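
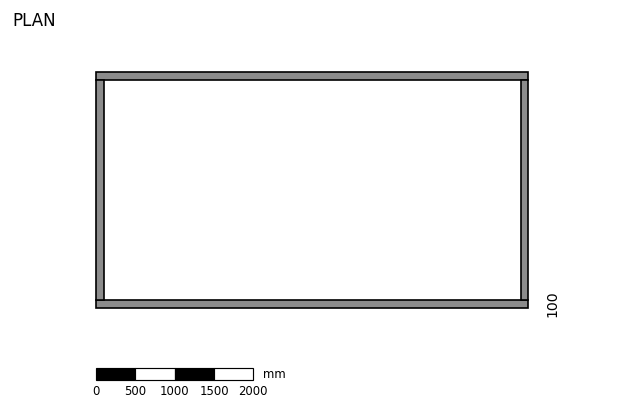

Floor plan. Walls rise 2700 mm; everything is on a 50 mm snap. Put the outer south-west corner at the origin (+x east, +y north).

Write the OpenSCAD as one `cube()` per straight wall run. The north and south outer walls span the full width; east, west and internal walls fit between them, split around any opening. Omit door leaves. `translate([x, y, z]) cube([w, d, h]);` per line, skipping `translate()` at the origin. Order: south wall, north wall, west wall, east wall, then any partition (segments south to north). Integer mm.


cube([5500, 100, 2700]);
translate([0, 2900, 0]) cube([5500, 100, 2700]);
translate([0, 100, 0]) cube([100, 2800, 2700]);
translate([5400, 100, 0]) cube([100, 2800, 2700]);


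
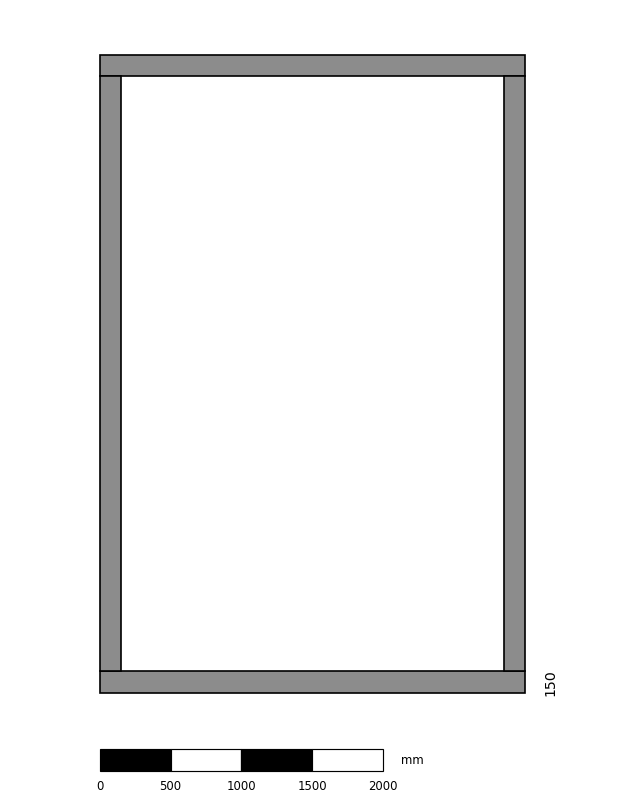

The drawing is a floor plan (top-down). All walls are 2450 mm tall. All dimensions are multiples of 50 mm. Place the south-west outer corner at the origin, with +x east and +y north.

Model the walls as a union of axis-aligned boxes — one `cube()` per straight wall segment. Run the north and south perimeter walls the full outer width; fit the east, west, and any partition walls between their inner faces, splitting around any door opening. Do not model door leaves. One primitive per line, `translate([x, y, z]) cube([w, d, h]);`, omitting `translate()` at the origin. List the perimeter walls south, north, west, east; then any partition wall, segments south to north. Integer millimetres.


cube([3000, 150, 2450]);
translate([0, 4350, 0]) cube([3000, 150, 2450]);
translate([0, 150, 0]) cube([150, 4200, 2450]);
translate([2850, 150, 0]) cube([150, 4200, 2450]);


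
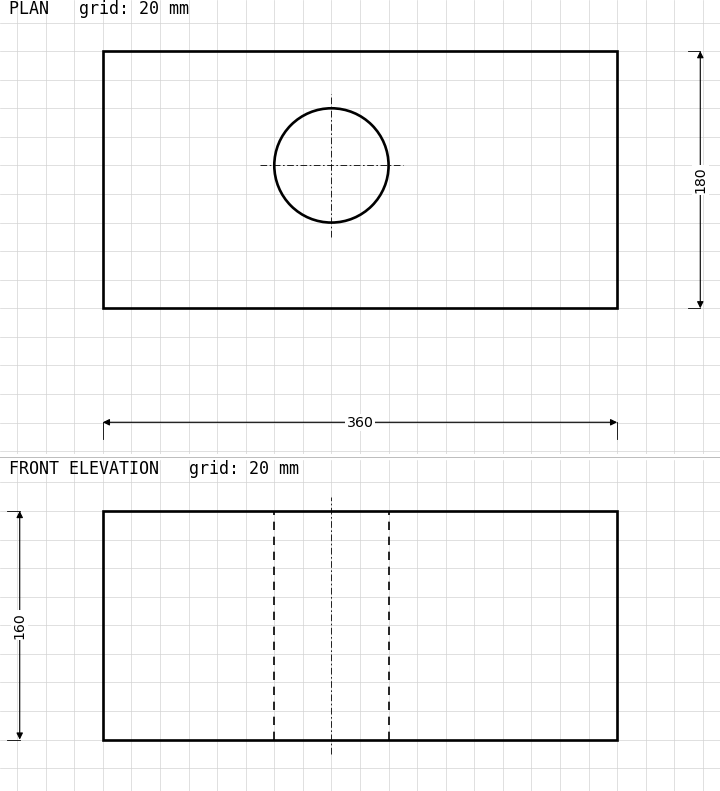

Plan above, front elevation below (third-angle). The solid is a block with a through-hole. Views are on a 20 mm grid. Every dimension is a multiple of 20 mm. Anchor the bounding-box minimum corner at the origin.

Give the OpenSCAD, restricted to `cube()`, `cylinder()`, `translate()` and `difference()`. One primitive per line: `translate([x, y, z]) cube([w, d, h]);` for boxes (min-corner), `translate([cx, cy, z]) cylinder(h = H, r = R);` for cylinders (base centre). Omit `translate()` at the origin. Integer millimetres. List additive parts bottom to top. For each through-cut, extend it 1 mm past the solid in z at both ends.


difference() {
  cube([360, 180, 160]);
  translate([160, 100, -1]) cylinder(h = 162, r = 40);
}


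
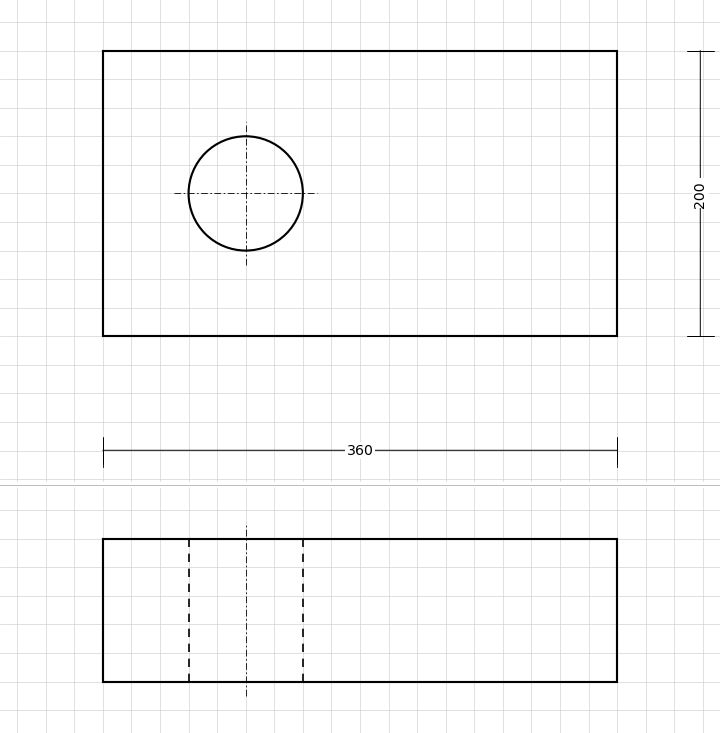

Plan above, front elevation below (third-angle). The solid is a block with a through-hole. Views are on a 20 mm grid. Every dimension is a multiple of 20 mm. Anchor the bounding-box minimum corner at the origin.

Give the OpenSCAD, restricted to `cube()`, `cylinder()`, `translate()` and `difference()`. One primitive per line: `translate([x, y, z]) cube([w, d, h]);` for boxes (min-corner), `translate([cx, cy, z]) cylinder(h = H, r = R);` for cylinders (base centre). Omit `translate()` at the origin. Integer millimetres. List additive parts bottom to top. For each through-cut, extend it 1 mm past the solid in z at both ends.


difference() {
  cube([360, 200, 100]);
  translate([100, 100, -1]) cylinder(h = 102, r = 40);
}


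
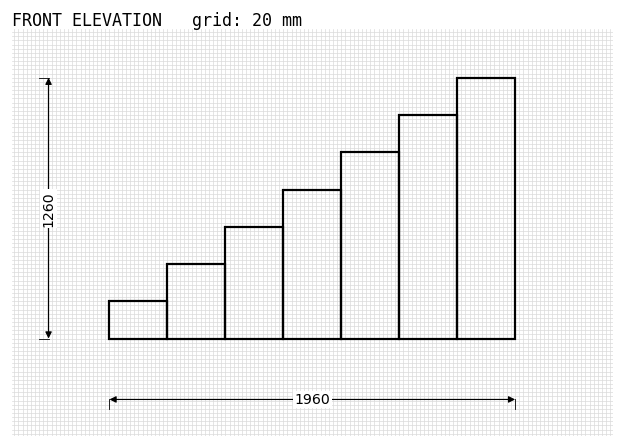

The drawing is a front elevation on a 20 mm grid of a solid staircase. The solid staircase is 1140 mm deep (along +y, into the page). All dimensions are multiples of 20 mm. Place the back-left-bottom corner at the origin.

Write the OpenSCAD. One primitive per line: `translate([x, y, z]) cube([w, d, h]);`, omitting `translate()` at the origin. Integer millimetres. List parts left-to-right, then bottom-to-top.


cube([280, 1140, 180]);
translate([280, 0, 0]) cube([280, 1140, 360]);
translate([560, 0, 0]) cube([280, 1140, 540]);
translate([840, 0, 0]) cube([280, 1140, 720]);
translate([1120, 0, 0]) cube([280, 1140, 900]);
translate([1400, 0, 0]) cube([280, 1140, 1080]);
translate([1680, 0, 0]) cube([280, 1140, 1260]);


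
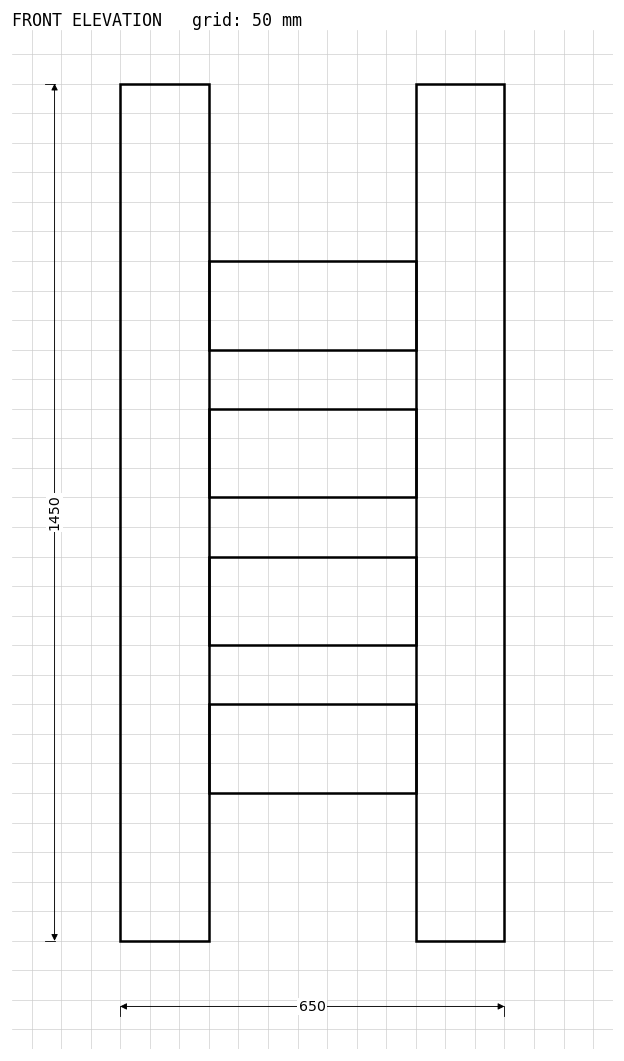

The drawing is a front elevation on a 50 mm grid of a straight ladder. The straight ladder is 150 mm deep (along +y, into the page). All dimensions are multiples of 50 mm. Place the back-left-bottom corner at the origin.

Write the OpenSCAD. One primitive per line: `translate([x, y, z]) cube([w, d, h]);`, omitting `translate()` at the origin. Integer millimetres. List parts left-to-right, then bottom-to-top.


cube([150, 150, 1450]);
translate([150, 0, 250]) cube([350, 150, 150]);
translate([150, 0, 500]) cube([350, 150, 150]);
translate([150, 0, 750]) cube([350, 150, 150]);
translate([150, 0, 1000]) cube([350, 150, 150]);
translate([500, 0, 0]) cube([150, 150, 1450]);


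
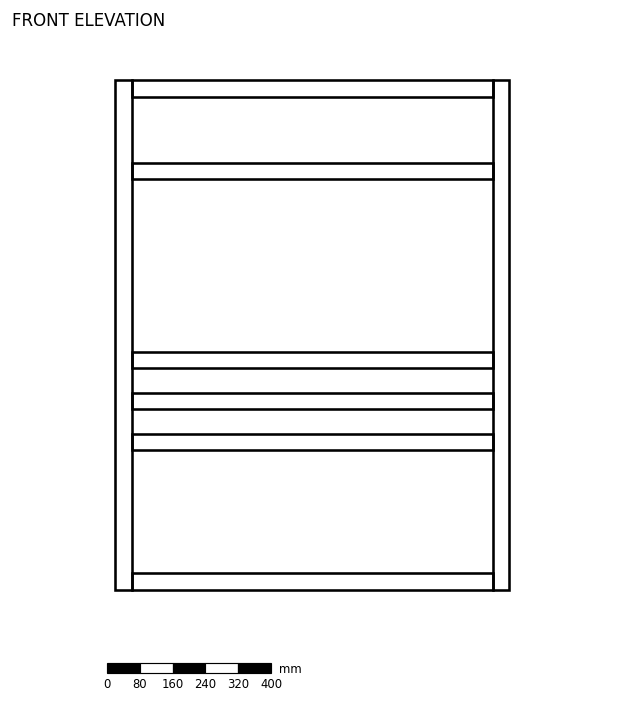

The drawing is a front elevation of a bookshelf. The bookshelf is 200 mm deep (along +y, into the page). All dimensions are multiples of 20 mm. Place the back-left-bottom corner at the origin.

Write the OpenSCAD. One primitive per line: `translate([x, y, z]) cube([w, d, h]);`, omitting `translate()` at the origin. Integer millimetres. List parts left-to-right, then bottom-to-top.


cube([40, 200, 1240]);
translate([40, 0, 0]) cube([880, 200, 40]);
translate([40, 0, 340]) cube([880, 200, 40]);
translate([40, 0, 440]) cube([880, 200, 40]);
translate([40, 0, 540]) cube([880, 200, 40]);
translate([40, 0, 1000]) cube([880, 200, 40]);
translate([40, 0, 1200]) cube([880, 200, 40]);
translate([920, 0, 0]) cube([40, 200, 1240]);


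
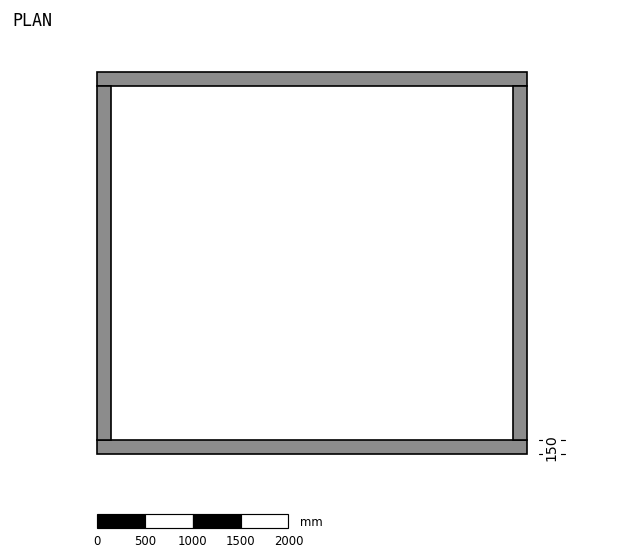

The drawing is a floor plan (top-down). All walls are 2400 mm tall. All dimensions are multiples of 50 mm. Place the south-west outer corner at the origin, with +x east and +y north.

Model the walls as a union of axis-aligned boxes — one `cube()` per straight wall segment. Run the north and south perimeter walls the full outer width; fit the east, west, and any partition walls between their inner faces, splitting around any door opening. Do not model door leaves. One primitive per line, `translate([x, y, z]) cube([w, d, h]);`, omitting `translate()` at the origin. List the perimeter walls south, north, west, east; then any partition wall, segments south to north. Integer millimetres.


cube([4500, 150, 2400]);
translate([0, 3850, 0]) cube([4500, 150, 2400]);
translate([0, 150, 0]) cube([150, 3700, 2400]);
translate([4350, 150, 0]) cube([150, 3700, 2400]);


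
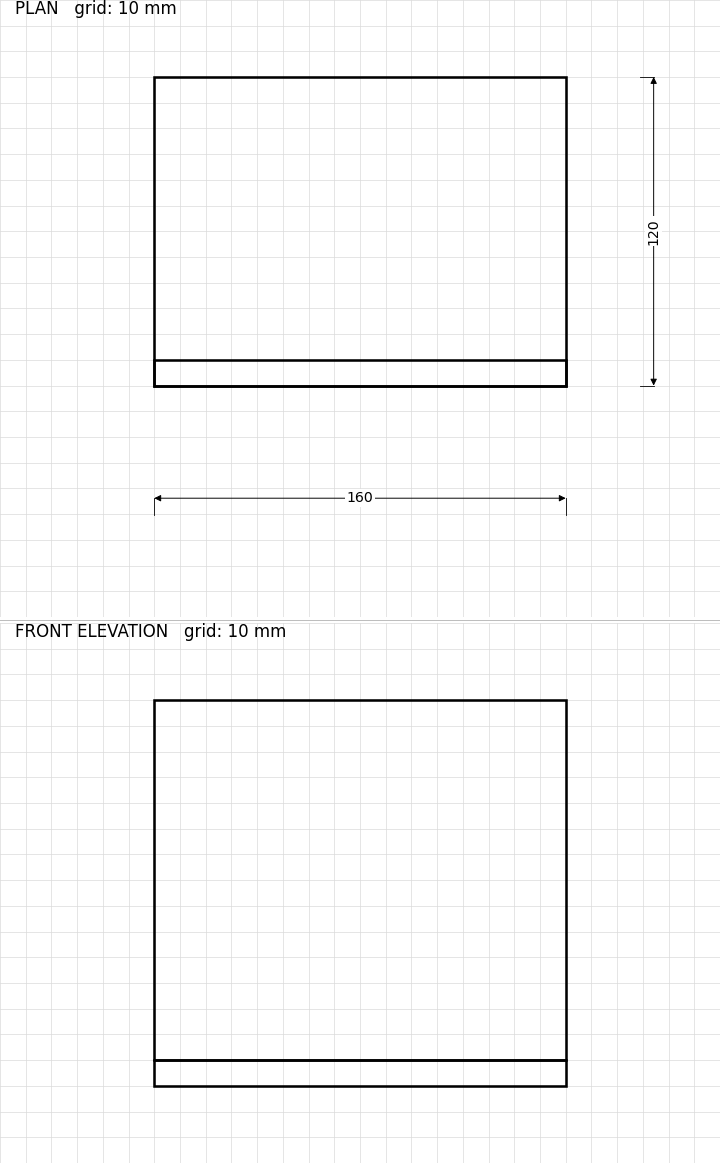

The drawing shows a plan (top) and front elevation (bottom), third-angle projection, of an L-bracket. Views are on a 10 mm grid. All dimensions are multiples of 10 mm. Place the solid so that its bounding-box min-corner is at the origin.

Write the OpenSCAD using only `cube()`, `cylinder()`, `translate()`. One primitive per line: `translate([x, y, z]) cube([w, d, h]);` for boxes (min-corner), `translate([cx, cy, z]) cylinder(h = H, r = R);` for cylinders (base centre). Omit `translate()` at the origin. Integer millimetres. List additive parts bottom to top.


cube([160, 120, 10]);
translate([0, 0, 10]) cube([160, 10, 140]);


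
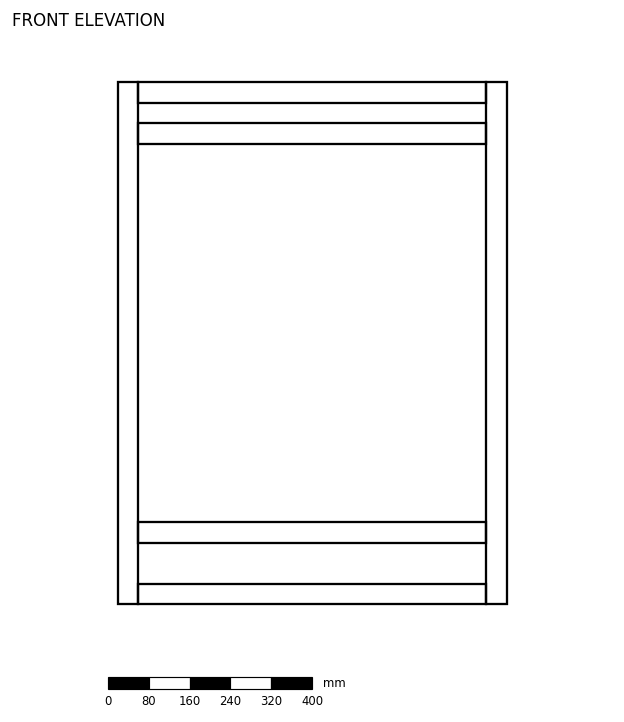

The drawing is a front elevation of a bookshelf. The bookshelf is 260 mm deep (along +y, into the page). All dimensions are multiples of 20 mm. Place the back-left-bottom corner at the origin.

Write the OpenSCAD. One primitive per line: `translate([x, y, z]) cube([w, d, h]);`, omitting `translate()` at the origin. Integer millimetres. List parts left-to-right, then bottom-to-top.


cube([40, 260, 1020]);
translate([40, 0, 0]) cube([680, 260, 40]);
translate([40, 0, 120]) cube([680, 260, 40]);
translate([40, 0, 900]) cube([680, 260, 40]);
translate([40, 0, 980]) cube([680, 260, 40]);
translate([720, 0, 0]) cube([40, 260, 1020]);


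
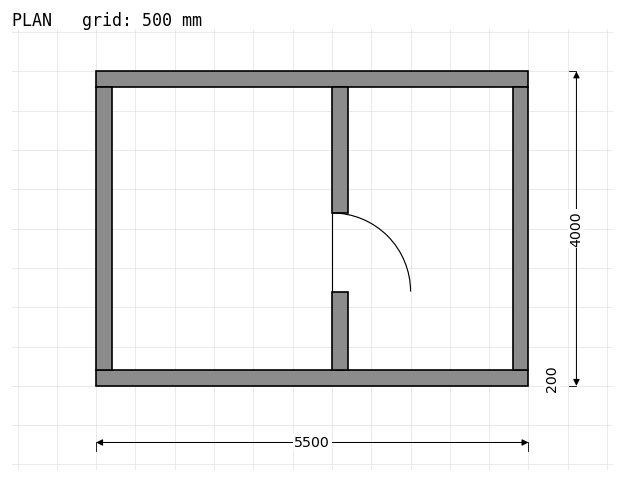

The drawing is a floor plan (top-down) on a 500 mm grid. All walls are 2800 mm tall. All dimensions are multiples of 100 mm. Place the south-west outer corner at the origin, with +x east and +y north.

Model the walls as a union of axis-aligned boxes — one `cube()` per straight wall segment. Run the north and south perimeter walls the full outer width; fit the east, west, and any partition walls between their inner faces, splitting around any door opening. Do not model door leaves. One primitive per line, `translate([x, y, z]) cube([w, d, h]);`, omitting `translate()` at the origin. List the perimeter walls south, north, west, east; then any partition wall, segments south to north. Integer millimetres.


cube([5500, 200, 2800]);
translate([0, 3800, 0]) cube([5500, 200, 2800]);
translate([0, 200, 0]) cube([200, 3600, 2800]);
translate([5300, 200, 0]) cube([200, 3600, 2800]);
translate([3000, 200, 0]) cube([200, 1000, 2800]);
translate([3000, 2200, 0]) cube([200, 1600, 2800]);


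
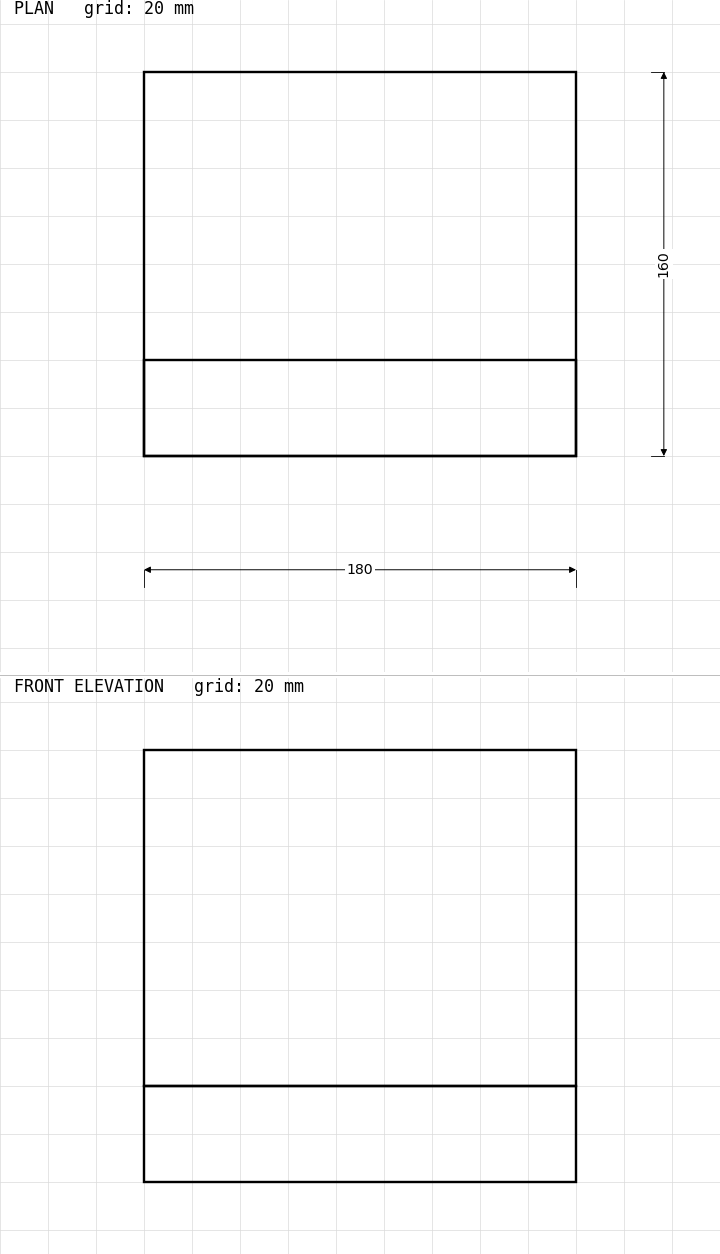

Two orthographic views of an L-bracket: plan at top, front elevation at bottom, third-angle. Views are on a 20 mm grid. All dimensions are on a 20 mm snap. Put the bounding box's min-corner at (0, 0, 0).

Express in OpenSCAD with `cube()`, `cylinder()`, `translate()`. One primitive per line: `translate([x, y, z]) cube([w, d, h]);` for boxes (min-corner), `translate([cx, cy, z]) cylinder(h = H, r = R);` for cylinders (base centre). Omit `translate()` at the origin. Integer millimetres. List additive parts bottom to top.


cube([180, 160, 40]);
translate([0, 0, 40]) cube([180, 40, 140]);


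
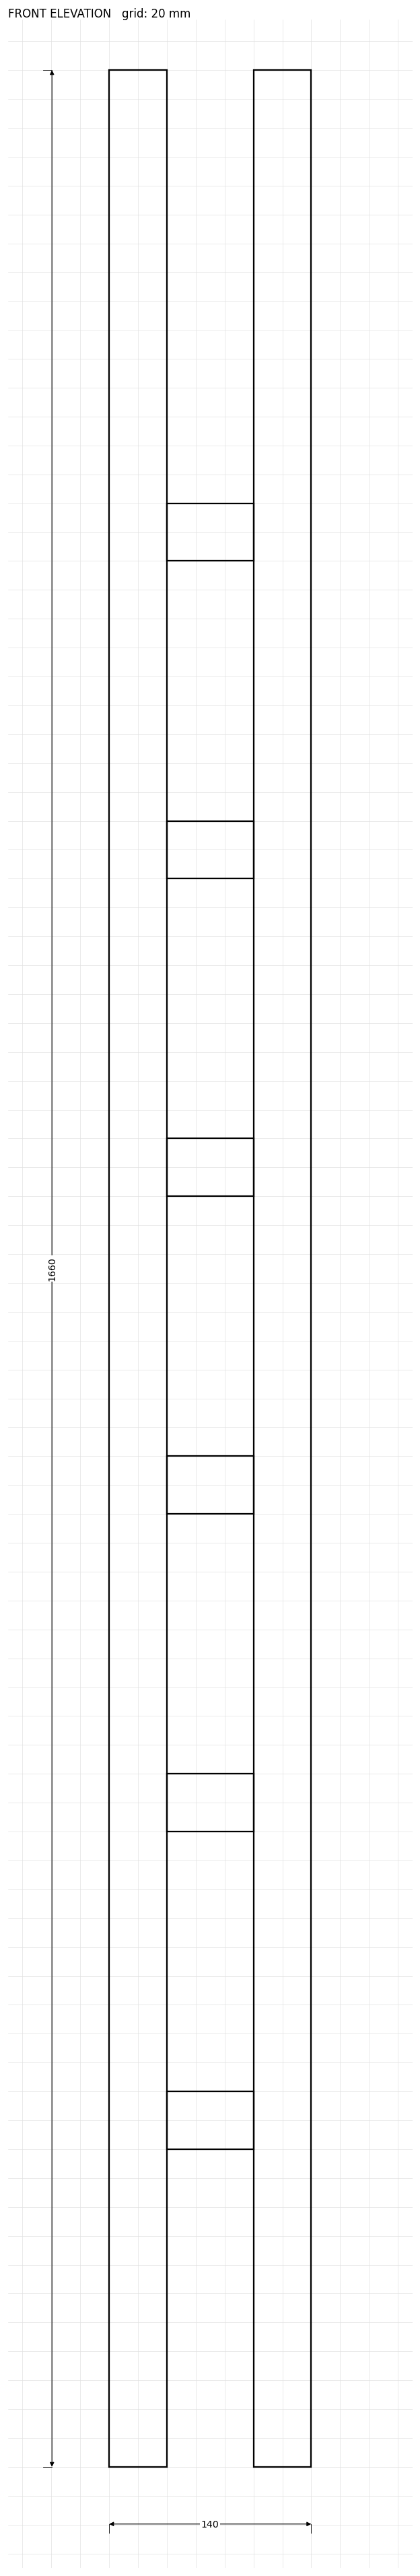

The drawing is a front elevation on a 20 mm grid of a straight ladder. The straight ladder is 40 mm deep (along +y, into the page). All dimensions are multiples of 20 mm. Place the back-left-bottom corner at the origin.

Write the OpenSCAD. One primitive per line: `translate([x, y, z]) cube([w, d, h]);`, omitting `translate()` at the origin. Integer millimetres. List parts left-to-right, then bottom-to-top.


cube([40, 40, 1660]);
translate([40, 0, 220]) cube([60, 40, 40]);
translate([40, 0, 440]) cube([60, 40, 40]);
translate([40, 0, 660]) cube([60, 40, 40]);
translate([40, 0, 880]) cube([60, 40, 40]);
translate([40, 0, 1100]) cube([60, 40, 40]);
translate([40, 0, 1320]) cube([60, 40, 40]);
translate([100, 0, 0]) cube([40, 40, 1660]);


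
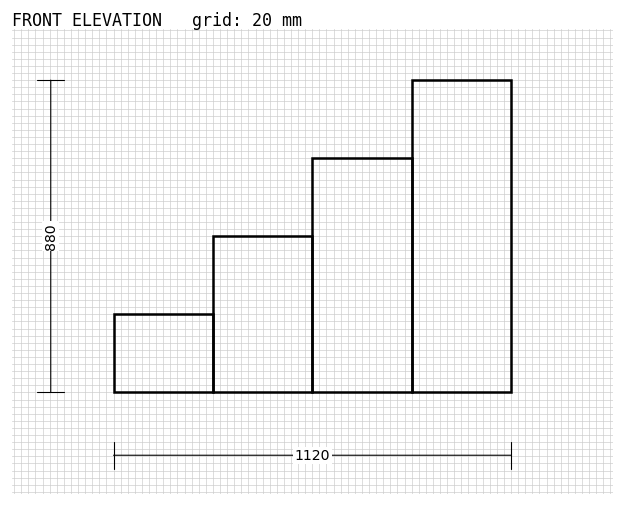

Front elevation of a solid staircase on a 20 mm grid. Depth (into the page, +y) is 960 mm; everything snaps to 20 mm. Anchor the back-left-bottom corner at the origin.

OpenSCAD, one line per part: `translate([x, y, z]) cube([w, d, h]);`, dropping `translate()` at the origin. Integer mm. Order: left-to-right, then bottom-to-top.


cube([280, 960, 220]);
translate([280, 0, 0]) cube([280, 960, 440]);
translate([560, 0, 0]) cube([280, 960, 660]);
translate([840, 0, 0]) cube([280, 960, 880]);


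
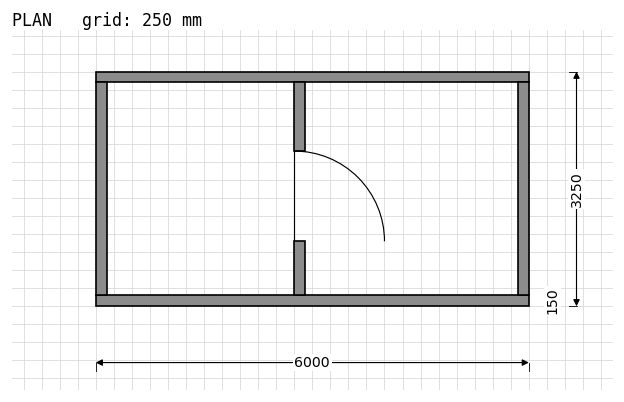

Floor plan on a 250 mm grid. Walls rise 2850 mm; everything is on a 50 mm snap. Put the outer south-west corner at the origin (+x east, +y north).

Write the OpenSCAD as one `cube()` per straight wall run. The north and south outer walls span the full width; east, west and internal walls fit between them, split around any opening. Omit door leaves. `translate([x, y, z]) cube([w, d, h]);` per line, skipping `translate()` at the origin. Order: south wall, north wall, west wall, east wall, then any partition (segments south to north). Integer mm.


cube([6000, 150, 2850]);
translate([0, 3100, 0]) cube([6000, 150, 2850]);
translate([0, 150, 0]) cube([150, 2950, 2850]);
translate([5850, 150, 0]) cube([150, 2950, 2850]);
translate([2750, 150, 0]) cube([150, 750, 2850]);
translate([2750, 2150, 0]) cube([150, 950, 2850]);


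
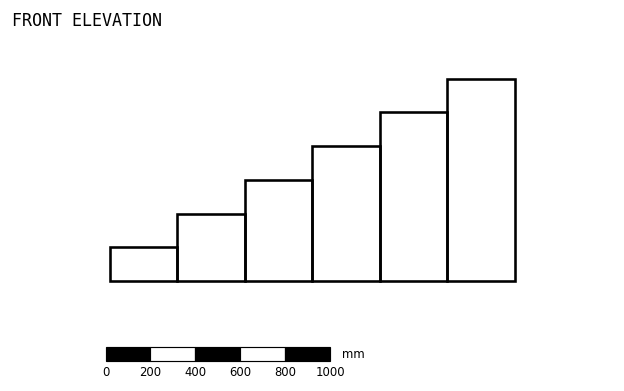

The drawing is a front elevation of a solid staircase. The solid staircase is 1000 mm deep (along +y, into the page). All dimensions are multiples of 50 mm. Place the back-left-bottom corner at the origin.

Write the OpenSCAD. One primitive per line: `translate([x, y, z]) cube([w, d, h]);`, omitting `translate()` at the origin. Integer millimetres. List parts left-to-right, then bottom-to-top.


cube([300, 1000, 150]);
translate([300, 0, 0]) cube([300, 1000, 300]);
translate([600, 0, 0]) cube([300, 1000, 450]);
translate([900, 0, 0]) cube([300, 1000, 600]);
translate([1200, 0, 0]) cube([300, 1000, 750]);
translate([1500, 0, 0]) cube([300, 1000, 900]);


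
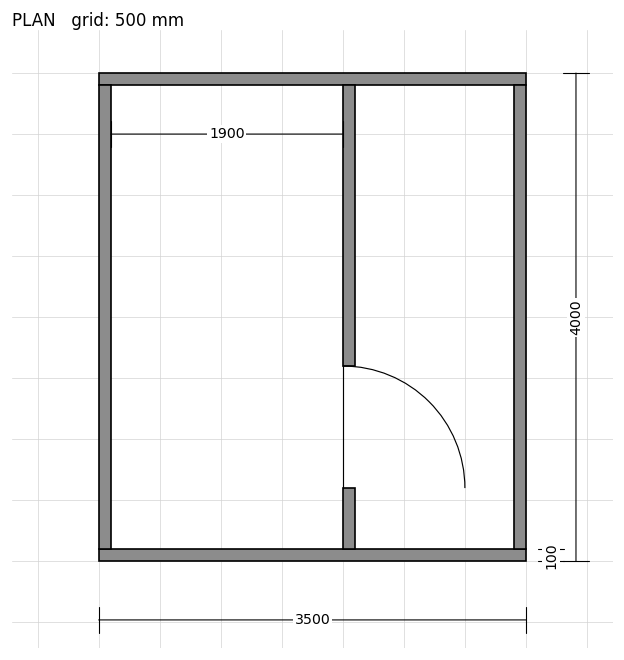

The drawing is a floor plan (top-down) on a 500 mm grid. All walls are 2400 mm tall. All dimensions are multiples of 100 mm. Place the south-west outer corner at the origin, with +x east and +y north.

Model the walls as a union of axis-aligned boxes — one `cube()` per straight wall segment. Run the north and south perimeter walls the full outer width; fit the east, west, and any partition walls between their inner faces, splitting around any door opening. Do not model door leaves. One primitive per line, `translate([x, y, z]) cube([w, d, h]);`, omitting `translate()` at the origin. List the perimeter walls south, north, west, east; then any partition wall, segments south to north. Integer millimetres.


cube([3500, 100, 2400]);
translate([0, 3900, 0]) cube([3500, 100, 2400]);
translate([0, 100, 0]) cube([100, 3800, 2400]);
translate([3400, 100, 0]) cube([100, 3800, 2400]);
translate([2000, 100, 0]) cube([100, 500, 2400]);
translate([2000, 1600, 0]) cube([100, 2300, 2400]);


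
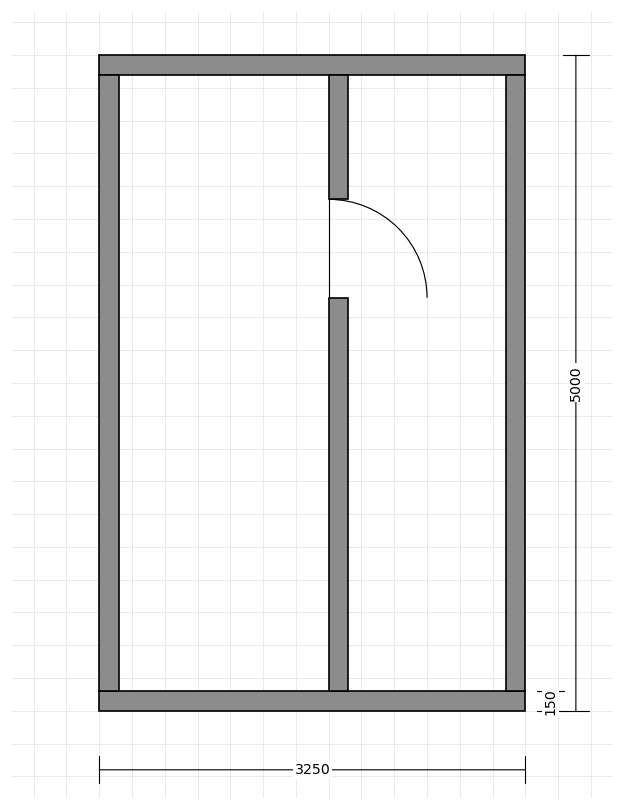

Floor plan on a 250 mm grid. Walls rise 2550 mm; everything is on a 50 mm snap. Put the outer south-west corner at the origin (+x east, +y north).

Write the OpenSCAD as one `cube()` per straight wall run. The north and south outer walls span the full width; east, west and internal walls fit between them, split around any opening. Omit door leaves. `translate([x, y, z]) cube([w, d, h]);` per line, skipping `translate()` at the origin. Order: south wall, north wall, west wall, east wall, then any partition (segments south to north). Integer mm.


cube([3250, 150, 2550]);
translate([0, 4850, 0]) cube([3250, 150, 2550]);
translate([0, 150, 0]) cube([150, 4700, 2550]);
translate([3100, 150, 0]) cube([150, 4700, 2550]);
translate([1750, 150, 0]) cube([150, 3000, 2550]);
translate([1750, 3900, 0]) cube([150, 950, 2550]);


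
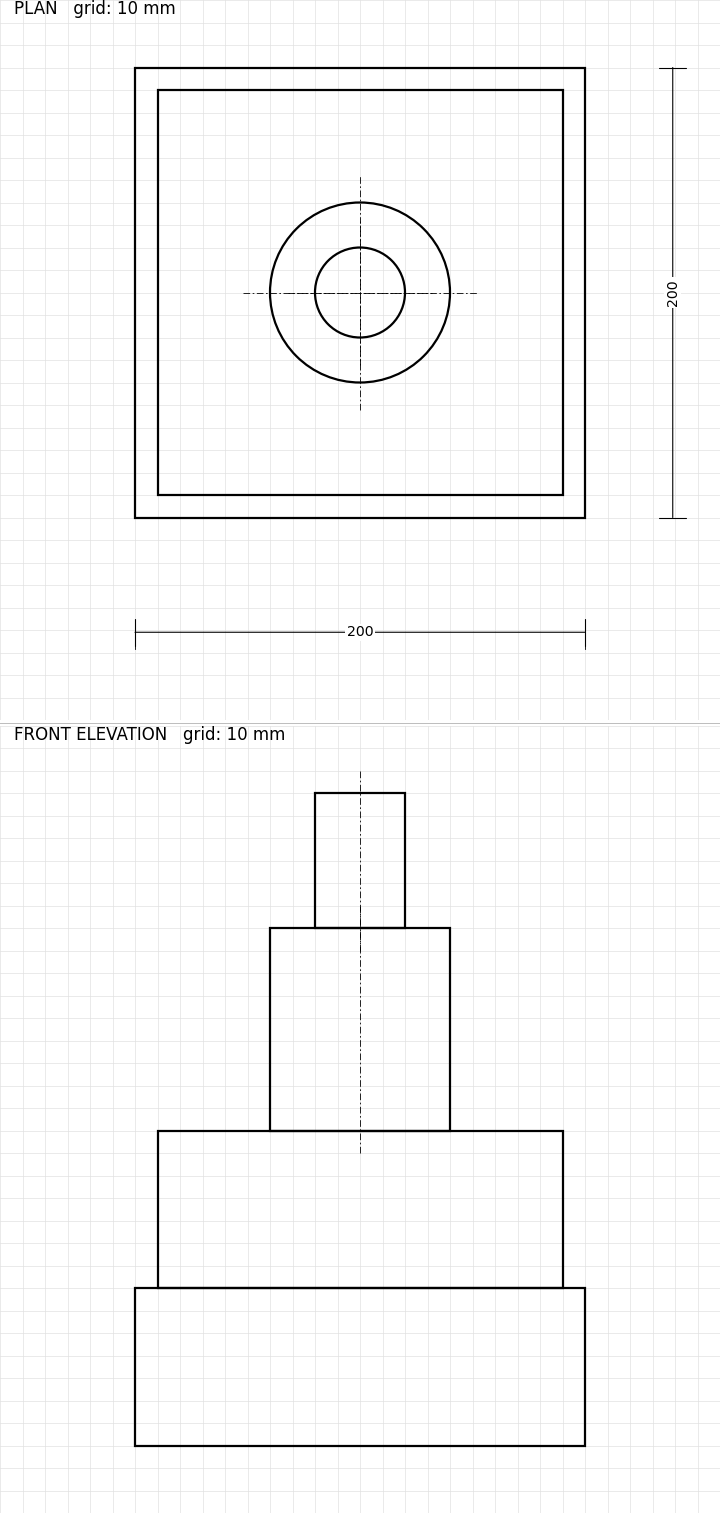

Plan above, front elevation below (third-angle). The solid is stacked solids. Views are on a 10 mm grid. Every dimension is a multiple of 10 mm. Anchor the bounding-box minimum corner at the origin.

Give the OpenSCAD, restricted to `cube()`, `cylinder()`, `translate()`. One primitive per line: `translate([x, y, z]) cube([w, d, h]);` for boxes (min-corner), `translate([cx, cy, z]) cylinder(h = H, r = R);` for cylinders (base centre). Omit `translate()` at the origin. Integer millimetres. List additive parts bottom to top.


cube([200, 200, 70]);
translate([10, 10, 70]) cube([180, 180, 70]);
translate([100, 100, 140]) cylinder(h = 90, r = 40);
translate([100, 100, 230]) cylinder(h = 60, r = 20);


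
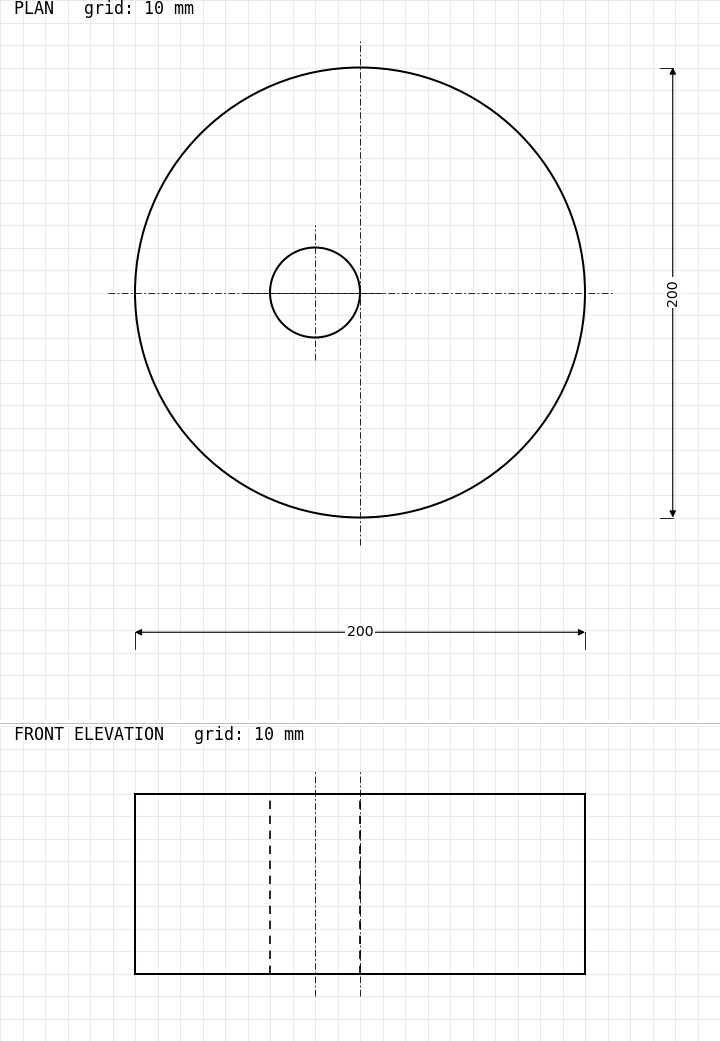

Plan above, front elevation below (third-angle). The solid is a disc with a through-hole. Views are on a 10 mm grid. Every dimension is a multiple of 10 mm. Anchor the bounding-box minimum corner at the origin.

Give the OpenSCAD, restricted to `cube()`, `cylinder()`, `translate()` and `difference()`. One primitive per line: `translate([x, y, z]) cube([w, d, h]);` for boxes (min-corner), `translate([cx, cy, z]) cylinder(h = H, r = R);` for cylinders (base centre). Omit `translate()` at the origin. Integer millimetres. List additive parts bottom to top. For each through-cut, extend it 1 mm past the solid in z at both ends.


difference() {
  translate([100, 100, 0]) cylinder(h = 80, r = 100);
  translate([80, 100, -1]) cylinder(h = 82, r = 20);
}


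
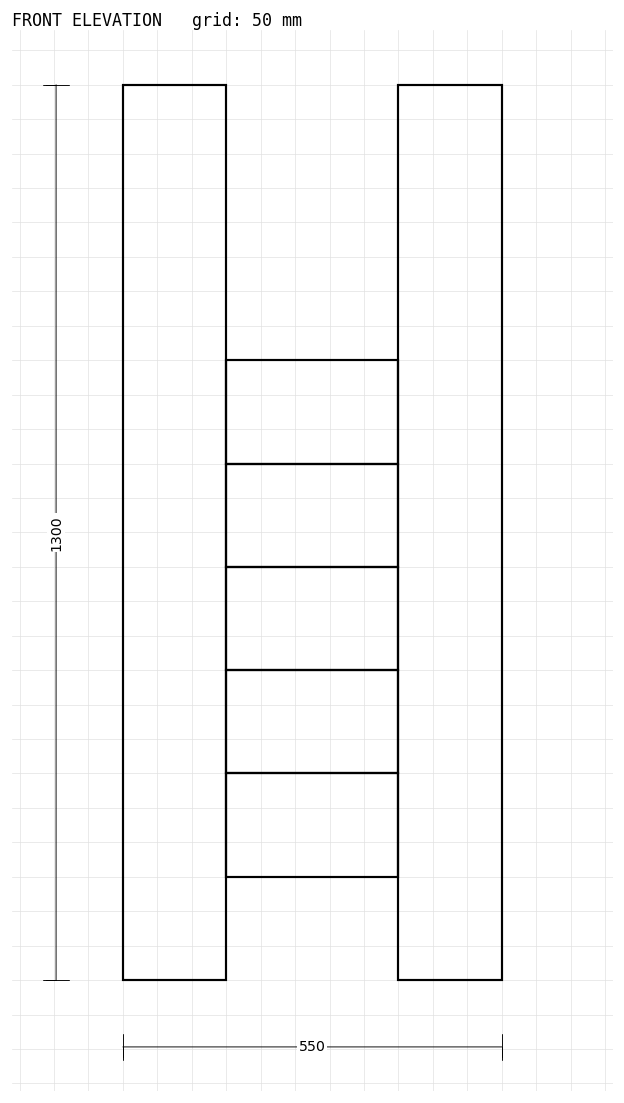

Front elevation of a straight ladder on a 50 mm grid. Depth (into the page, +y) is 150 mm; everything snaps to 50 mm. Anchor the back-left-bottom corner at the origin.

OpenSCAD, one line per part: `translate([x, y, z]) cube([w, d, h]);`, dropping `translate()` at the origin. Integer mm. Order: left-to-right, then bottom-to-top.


cube([150, 150, 1300]);
translate([150, 0, 150]) cube([250, 150, 150]);
translate([150, 0, 300]) cube([250, 150, 150]);
translate([150, 0, 450]) cube([250, 150, 150]);
translate([150, 0, 600]) cube([250, 150, 150]);
translate([150, 0, 750]) cube([250, 150, 150]);
translate([400, 0, 0]) cube([150, 150, 1300]);


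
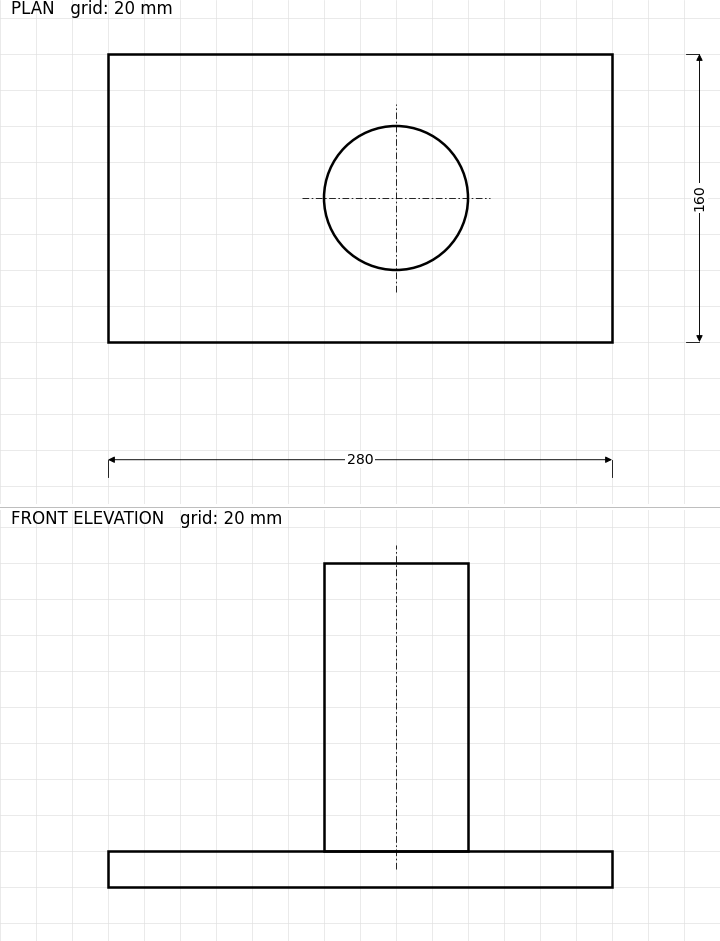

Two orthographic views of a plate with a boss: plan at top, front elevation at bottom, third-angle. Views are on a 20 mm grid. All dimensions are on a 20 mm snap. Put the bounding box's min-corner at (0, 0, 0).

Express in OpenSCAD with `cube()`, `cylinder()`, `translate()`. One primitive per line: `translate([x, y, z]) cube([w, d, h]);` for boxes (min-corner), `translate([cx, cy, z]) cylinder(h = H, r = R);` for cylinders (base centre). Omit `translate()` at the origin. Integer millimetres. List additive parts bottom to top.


cube([280, 160, 20]);
translate([160, 80, 20]) cylinder(h = 160, r = 40);


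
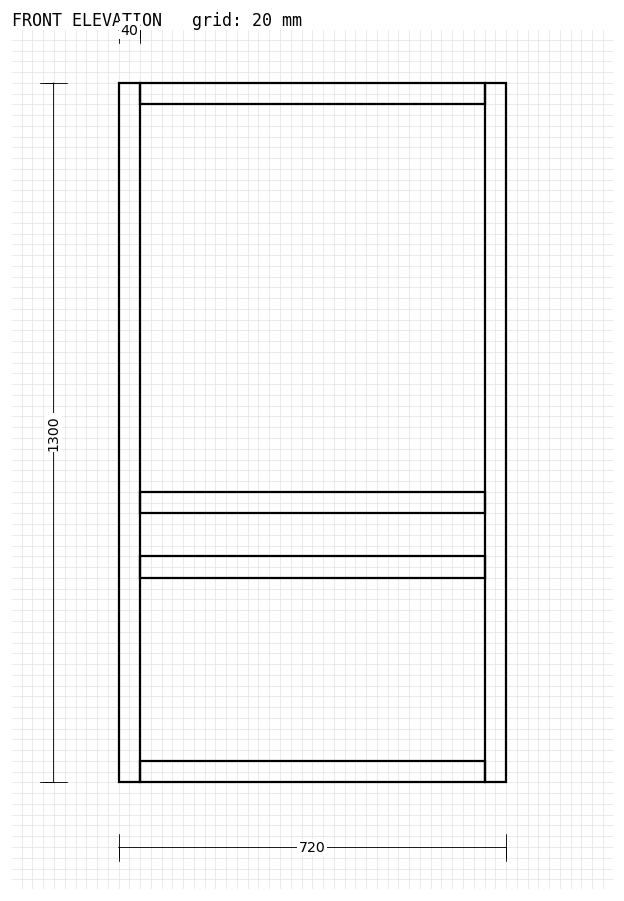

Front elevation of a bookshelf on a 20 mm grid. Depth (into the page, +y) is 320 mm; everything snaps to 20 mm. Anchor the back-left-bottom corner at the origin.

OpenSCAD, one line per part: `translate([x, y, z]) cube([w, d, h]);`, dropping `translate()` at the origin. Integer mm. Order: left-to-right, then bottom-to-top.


cube([40, 320, 1300]);
translate([40, 0, 0]) cube([640, 320, 40]);
translate([40, 0, 380]) cube([640, 320, 40]);
translate([40, 0, 500]) cube([640, 320, 40]);
translate([40, 0, 1260]) cube([640, 320, 40]);
translate([680, 0, 0]) cube([40, 320, 1300]);


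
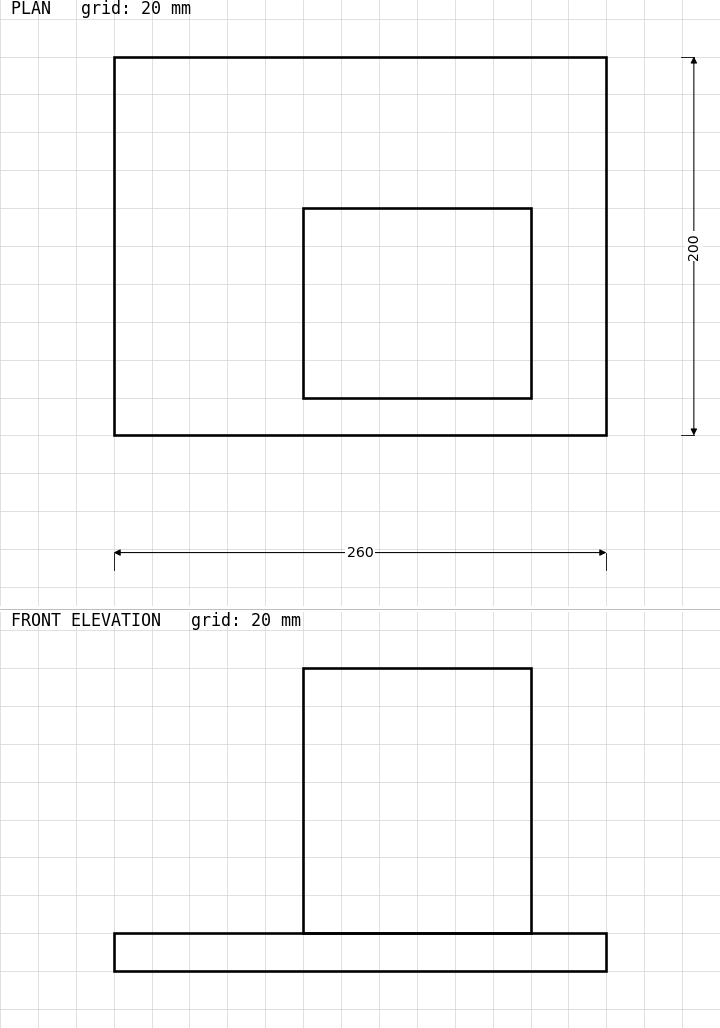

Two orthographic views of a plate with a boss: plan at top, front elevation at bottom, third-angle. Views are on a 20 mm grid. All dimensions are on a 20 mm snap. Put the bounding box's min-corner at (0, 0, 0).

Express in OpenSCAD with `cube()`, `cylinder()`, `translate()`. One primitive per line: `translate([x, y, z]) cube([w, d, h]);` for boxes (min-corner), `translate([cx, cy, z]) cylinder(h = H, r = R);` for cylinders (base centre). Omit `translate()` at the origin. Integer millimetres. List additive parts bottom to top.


cube([260, 200, 20]);
translate([100, 20, 20]) cube([120, 100, 140]);


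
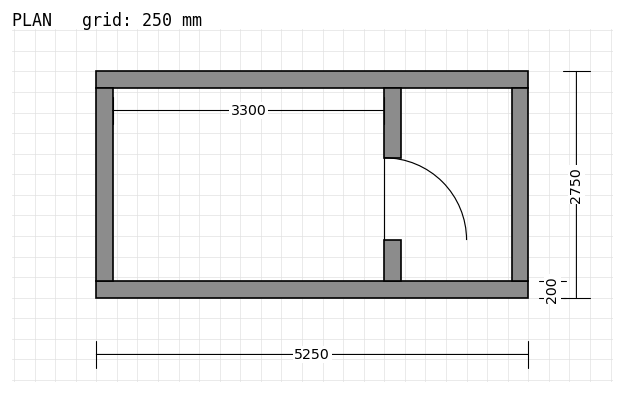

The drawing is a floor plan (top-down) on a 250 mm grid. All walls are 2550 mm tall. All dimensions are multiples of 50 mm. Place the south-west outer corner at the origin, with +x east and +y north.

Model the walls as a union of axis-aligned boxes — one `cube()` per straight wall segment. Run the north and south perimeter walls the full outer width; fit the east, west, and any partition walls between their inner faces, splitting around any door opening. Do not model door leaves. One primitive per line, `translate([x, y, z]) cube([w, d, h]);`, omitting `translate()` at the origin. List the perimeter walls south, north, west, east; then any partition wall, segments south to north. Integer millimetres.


cube([5250, 200, 2550]);
translate([0, 2550, 0]) cube([5250, 200, 2550]);
translate([0, 200, 0]) cube([200, 2350, 2550]);
translate([5050, 200, 0]) cube([200, 2350, 2550]);
translate([3500, 200, 0]) cube([200, 500, 2550]);
translate([3500, 1700, 0]) cube([200, 850, 2550]);


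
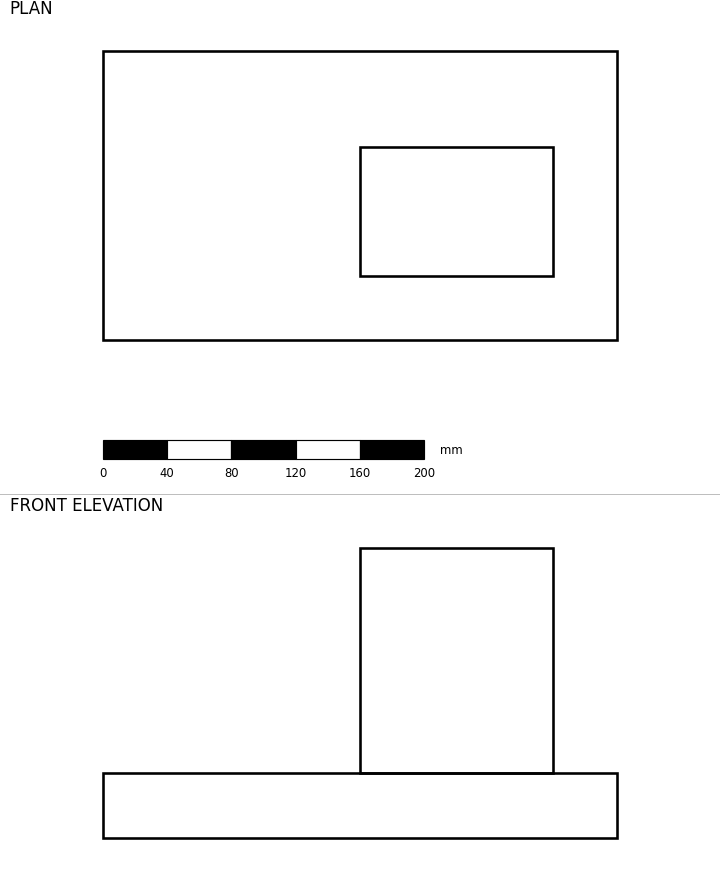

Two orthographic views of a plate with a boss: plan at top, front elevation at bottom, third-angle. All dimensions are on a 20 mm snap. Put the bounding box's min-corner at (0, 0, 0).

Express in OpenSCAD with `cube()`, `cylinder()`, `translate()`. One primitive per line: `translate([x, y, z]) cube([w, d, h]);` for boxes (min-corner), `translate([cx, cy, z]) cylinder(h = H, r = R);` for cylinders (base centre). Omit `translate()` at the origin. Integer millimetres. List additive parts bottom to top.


cube([320, 180, 40]);
translate([160, 40, 40]) cube([120, 80, 140]);


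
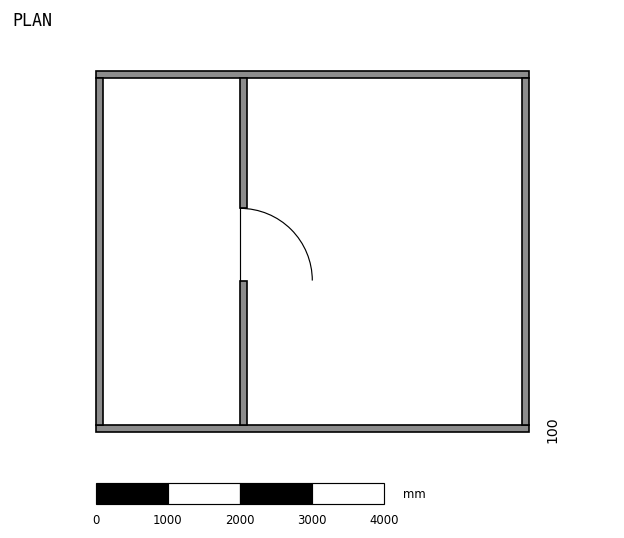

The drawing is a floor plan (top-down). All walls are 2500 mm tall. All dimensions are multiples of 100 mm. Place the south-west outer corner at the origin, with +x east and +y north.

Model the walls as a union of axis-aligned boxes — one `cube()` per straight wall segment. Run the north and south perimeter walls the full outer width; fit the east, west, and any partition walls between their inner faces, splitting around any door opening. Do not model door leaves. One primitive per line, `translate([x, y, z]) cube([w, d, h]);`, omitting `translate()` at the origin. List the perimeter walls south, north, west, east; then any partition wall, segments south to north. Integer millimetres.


cube([6000, 100, 2500]);
translate([0, 4900, 0]) cube([6000, 100, 2500]);
translate([0, 100, 0]) cube([100, 4800, 2500]);
translate([5900, 100, 0]) cube([100, 4800, 2500]);
translate([2000, 100, 0]) cube([100, 2000, 2500]);
translate([2000, 3100, 0]) cube([100, 1800, 2500]);


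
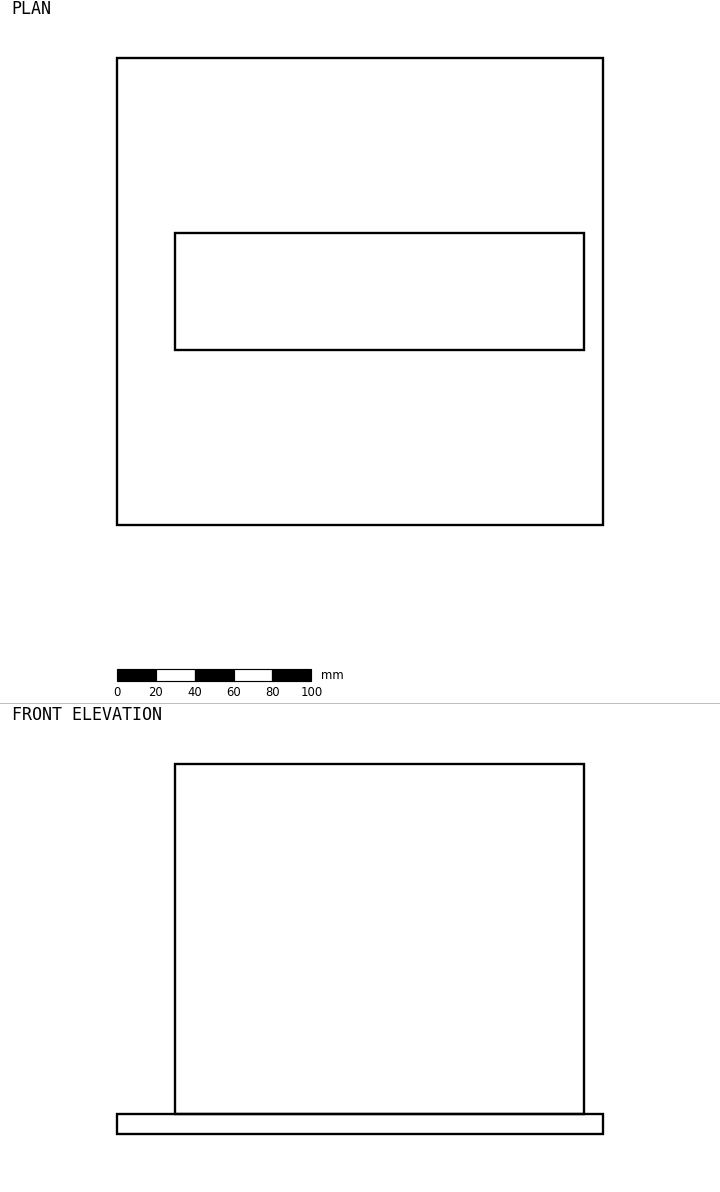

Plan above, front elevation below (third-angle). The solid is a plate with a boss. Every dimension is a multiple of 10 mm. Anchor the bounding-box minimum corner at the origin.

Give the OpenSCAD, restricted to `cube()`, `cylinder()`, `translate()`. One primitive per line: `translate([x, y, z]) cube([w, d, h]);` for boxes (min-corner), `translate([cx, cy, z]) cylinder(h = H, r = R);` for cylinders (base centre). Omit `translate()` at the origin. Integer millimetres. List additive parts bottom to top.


cube([250, 240, 10]);
translate([30, 90, 10]) cube([210, 60, 180]);


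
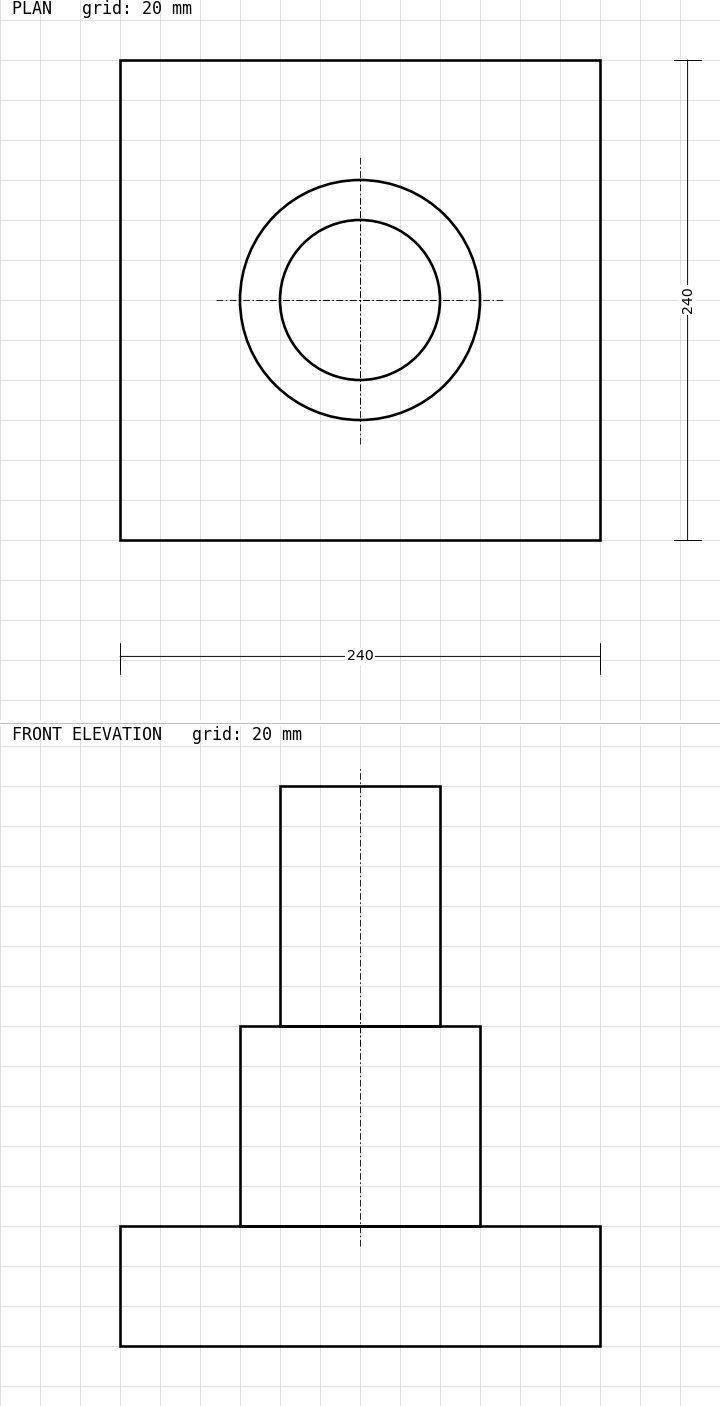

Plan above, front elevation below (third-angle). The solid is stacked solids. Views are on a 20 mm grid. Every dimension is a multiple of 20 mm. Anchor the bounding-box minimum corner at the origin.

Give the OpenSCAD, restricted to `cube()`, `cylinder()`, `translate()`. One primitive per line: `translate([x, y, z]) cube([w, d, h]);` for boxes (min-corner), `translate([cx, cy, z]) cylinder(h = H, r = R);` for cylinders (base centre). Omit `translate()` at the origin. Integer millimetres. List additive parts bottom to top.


cube([240, 240, 60]);
translate([120, 120, 60]) cylinder(h = 100, r = 60);
translate([120, 120, 160]) cylinder(h = 120, r = 40);


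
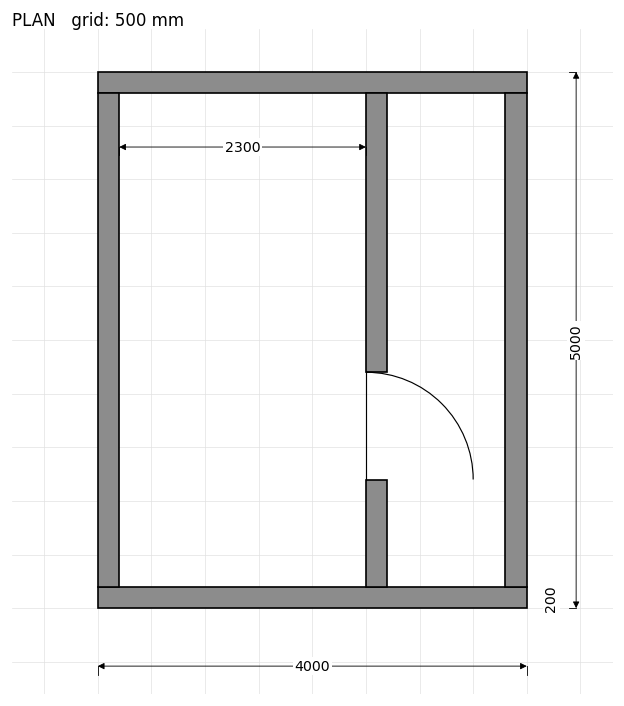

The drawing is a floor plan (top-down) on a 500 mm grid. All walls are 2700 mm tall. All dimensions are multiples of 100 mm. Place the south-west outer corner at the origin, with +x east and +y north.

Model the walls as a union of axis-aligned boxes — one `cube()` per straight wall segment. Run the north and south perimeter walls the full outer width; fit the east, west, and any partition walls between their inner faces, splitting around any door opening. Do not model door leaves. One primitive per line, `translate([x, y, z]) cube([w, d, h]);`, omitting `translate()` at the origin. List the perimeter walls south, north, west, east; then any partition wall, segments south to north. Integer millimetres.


cube([4000, 200, 2700]);
translate([0, 4800, 0]) cube([4000, 200, 2700]);
translate([0, 200, 0]) cube([200, 4600, 2700]);
translate([3800, 200, 0]) cube([200, 4600, 2700]);
translate([2500, 200, 0]) cube([200, 1000, 2700]);
translate([2500, 2200, 0]) cube([200, 2600, 2700]);


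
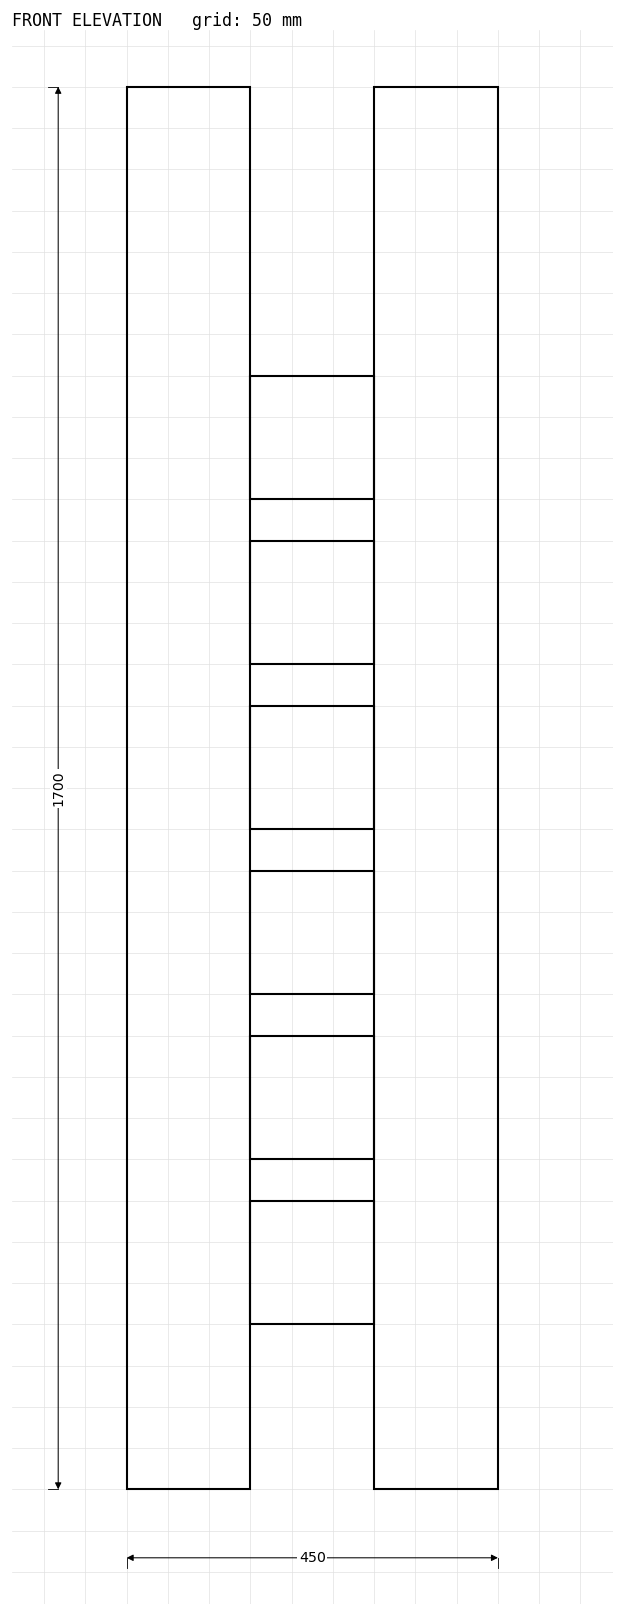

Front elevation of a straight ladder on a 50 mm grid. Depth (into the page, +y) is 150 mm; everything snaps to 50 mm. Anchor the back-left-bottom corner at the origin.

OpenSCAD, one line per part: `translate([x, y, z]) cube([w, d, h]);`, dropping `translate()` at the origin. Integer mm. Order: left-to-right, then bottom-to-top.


cube([150, 150, 1700]);
translate([150, 0, 200]) cube([150, 150, 150]);
translate([150, 0, 400]) cube([150, 150, 150]);
translate([150, 0, 600]) cube([150, 150, 150]);
translate([150, 0, 800]) cube([150, 150, 150]);
translate([150, 0, 1000]) cube([150, 150, 150]);
translate([150, 0, 1200]) cube([150, 150, 150]);
translate([300, 0, 0]) cube([150, 150, 1700]);


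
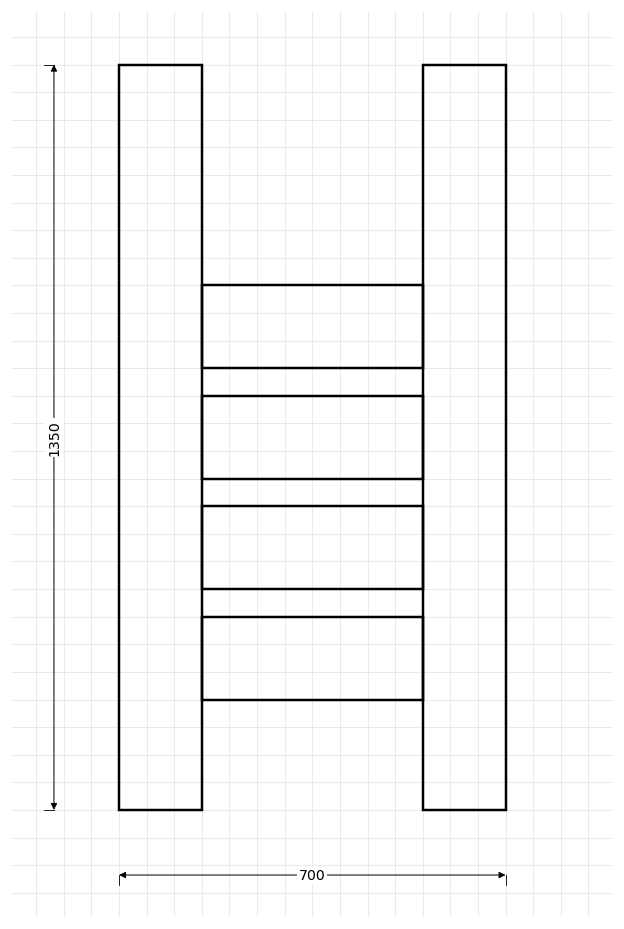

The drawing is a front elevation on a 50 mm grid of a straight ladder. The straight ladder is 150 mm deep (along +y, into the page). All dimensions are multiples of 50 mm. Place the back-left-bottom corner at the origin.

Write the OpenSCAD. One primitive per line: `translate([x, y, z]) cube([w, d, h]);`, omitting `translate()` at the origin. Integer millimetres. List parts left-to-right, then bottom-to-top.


cube([150, 150, 1350]);
translate([150, 0, 200]) cube([400, 150, 150]);
translate([150, 0, 400]) cube([400, 150, 150]);
translate([150, 0, 600]) cube([400, 150, 150]);
translate([150, 0, 800]) cube([400, 150, 150]);
translate([550, 0, 0]) cube([150, 150, 1350]);


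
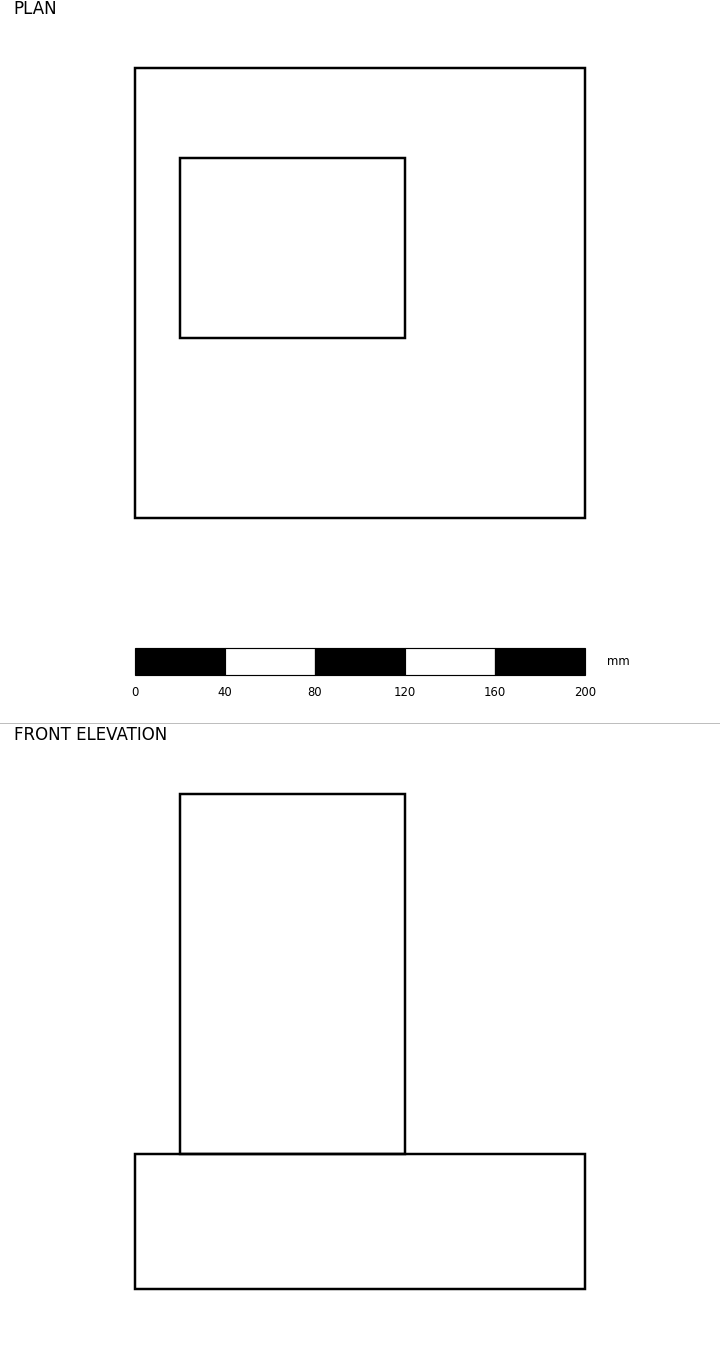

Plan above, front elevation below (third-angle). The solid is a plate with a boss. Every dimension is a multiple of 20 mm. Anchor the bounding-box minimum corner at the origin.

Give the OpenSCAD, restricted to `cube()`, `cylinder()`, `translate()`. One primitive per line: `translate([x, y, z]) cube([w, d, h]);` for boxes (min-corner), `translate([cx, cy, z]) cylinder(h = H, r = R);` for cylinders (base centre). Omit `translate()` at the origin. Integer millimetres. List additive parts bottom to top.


cube([200, 200, 60]);
translate([20, 80, 60]) cube([100, 80, 160]);


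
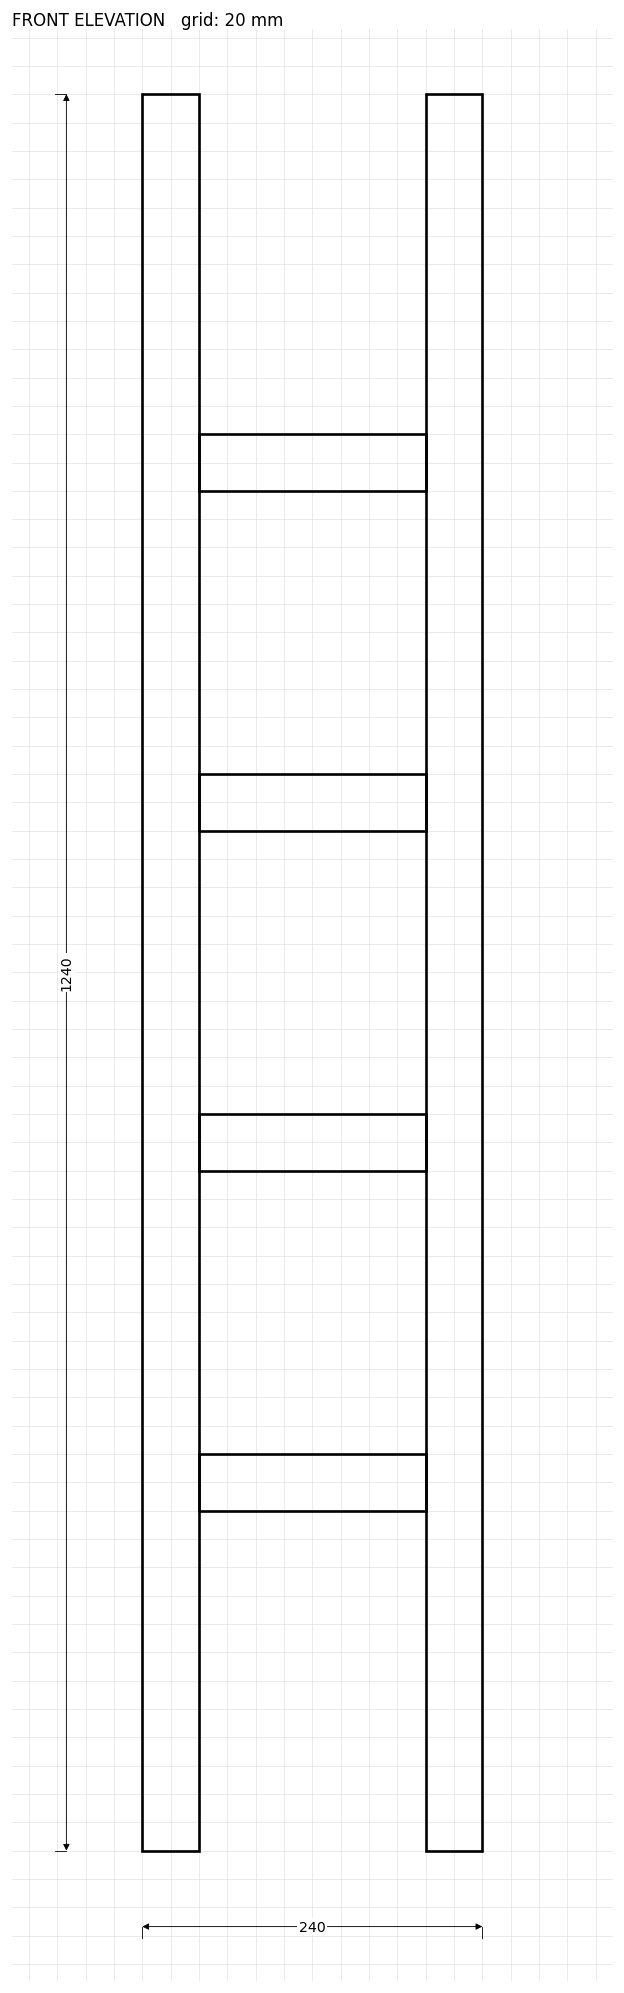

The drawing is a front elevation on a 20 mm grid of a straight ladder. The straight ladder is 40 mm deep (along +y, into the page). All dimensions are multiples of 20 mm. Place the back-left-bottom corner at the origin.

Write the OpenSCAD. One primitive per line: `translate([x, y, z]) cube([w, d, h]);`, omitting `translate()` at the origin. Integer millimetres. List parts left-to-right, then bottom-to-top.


cube([40, 40, 1240]);
translate([40, 0, 240]) cube([160, 40, 40]);
translate([40, 0, 480]) cube([160, 40, 40]);
translate([40, 0, 720]) cube([160, 40, 40]);
translate([40, 0, 960]) cube([160, 40, 40]);
translate([200, 0, 0]) cube([40, 40, 1240]);


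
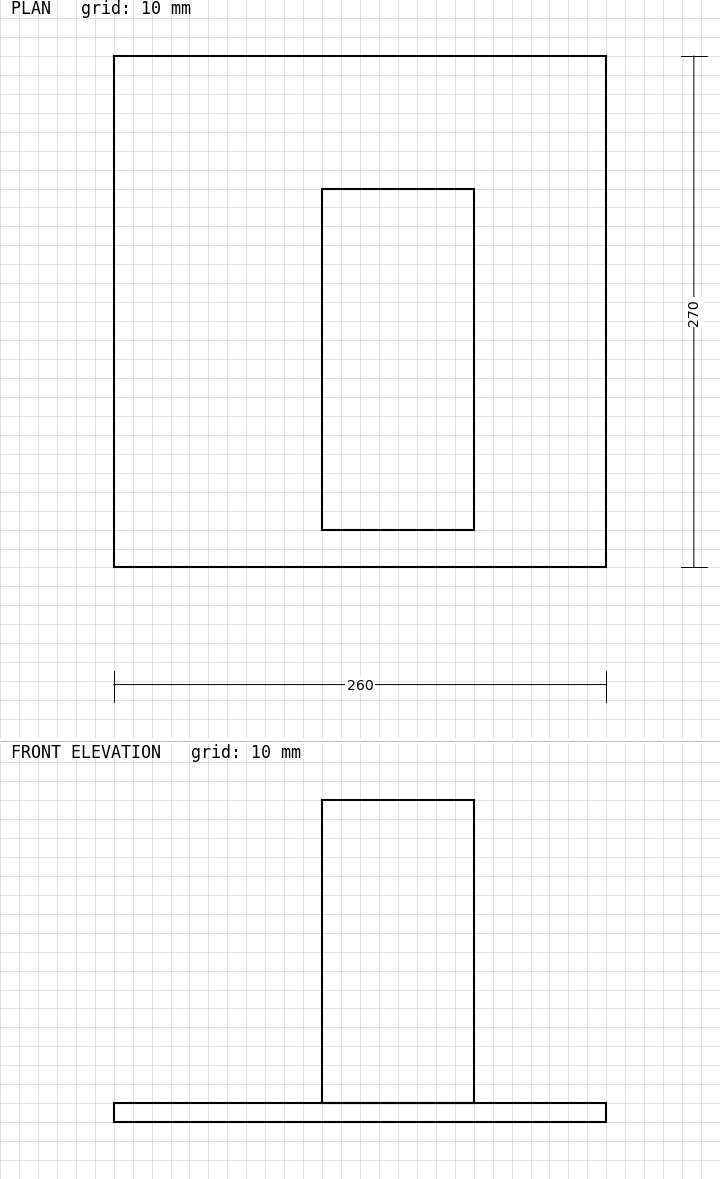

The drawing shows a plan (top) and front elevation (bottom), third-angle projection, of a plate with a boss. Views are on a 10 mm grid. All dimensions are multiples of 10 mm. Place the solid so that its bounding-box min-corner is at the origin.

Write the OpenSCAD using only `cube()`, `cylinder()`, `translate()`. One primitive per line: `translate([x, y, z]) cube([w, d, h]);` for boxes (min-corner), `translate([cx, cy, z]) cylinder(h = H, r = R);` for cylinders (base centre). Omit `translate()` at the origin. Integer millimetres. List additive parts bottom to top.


cube([260, 270, 10]);
translate([110, 20, 10]) cube([80, 180, 160]);
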